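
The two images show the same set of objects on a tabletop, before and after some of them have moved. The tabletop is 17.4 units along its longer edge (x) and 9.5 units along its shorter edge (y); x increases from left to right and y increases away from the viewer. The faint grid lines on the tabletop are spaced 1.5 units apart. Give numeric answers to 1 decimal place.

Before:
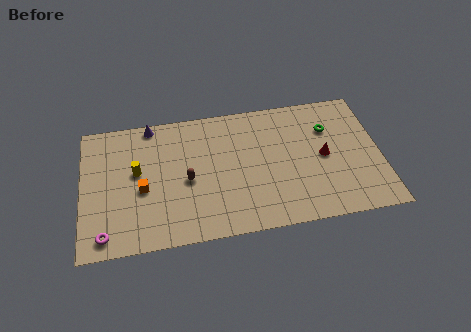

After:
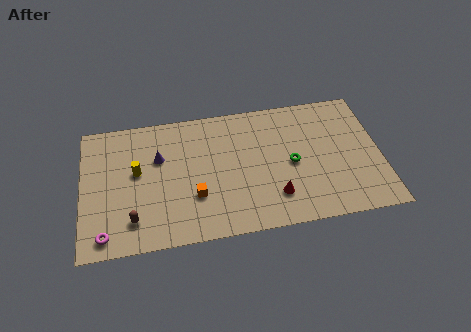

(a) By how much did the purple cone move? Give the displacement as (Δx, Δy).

(0.4, -2.5)

The purple cone was at about (4.1, 8.7) and moved to about (4.5, 6.2).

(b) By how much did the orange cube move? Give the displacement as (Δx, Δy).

(3.0, -1.0)

The orange cube was at about (3.5, 4.1) and moved to about (6.5, 3.1).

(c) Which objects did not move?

the magenta torus and the yellow cylinder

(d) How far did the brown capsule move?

3.9

From (6.1, 4.3) to (2.9, 2.0), the brown capsule covered √(3.2² + 2.3²) ≈ 3.9 units.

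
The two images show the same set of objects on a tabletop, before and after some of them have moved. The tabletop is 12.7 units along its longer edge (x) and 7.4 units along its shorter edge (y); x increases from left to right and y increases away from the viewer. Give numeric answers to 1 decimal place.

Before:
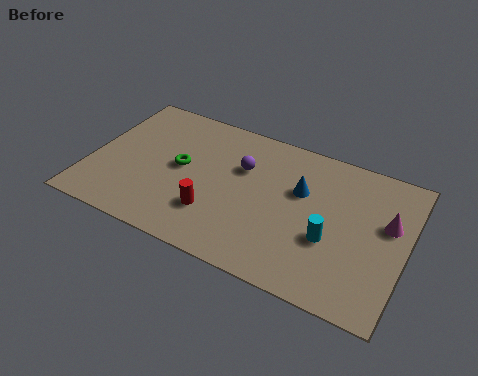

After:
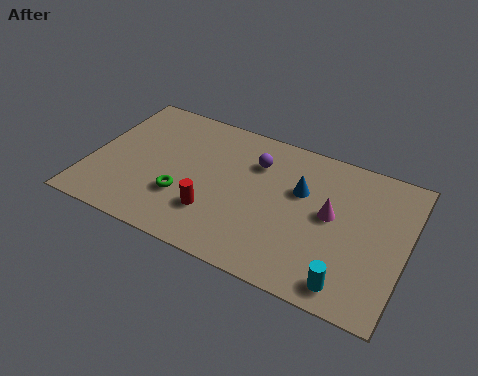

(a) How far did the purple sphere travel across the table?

0.7

The purple sphere was near (6.0, 4.9) before and (6.5, 5.4) after, so it travelled √(0.5² + 0.5²) ≈ 0.7 units.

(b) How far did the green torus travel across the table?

1.5

The green torus moved from about (3.6, 3.9) to (3.9, 2.4), a distance of √(0.3² + 1.5²) ≈ 1.5.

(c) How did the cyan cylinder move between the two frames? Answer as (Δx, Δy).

(0.9, -1.8)

The cyan cylinder started near (9.8, 2.8) and ended near (10.7, 1.0).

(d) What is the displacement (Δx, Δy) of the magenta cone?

(-2.2, -0.5)

The magenta cone was at about (11.9, 4.5) and moved to about (9.7, 4.0).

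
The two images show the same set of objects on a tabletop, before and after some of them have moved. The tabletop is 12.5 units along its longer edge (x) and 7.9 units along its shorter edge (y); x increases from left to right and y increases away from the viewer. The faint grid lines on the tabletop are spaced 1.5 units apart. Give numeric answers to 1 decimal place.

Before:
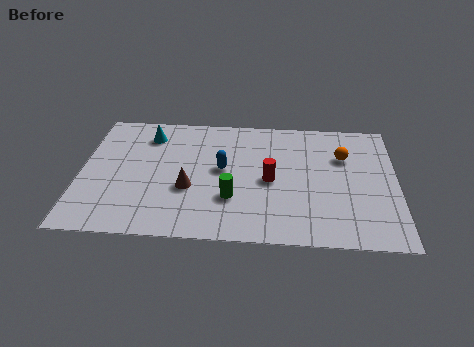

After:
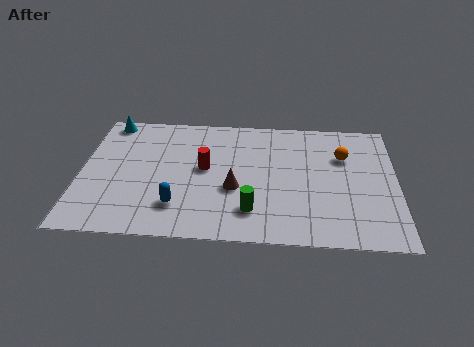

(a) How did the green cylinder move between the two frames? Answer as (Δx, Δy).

(0.8, -0.7)

From the two frames, the green cylinder sits at roughly (6.0, 2.5) before and (6.8, 1.8) after.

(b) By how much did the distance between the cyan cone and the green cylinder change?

+2.8

Before: roughly 5.1 units apart; after: 7.9. That's 2.8 units further apart.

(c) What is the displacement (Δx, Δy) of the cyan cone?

(-1.6, 0.8)

The cyan cone started near (2.6, 6.3) and ended near (1.0, 7.1).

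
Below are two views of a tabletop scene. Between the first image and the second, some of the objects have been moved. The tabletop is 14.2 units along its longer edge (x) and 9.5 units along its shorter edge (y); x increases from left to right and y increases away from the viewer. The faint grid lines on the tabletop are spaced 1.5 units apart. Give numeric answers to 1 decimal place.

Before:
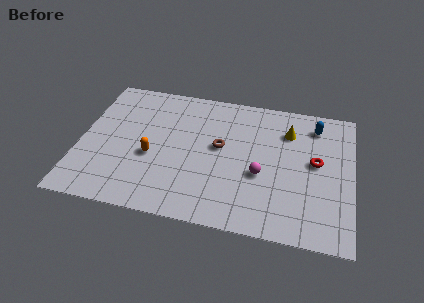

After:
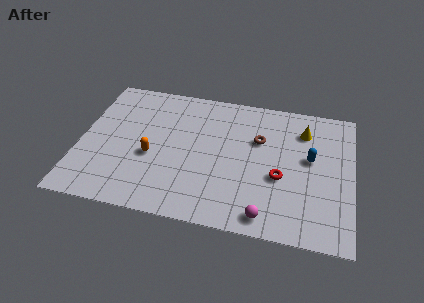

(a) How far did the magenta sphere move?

2.7

The magenta sphere was near (9.5, 3.8) before and (9.9, 1.1) after, so it travelled √(0.4² + 2.7²) ≈ 2.7 units.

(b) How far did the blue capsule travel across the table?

2.4

From (12.2, 7.8) to (12.0, 5.4), the blue capsule covered √(0.2² + 2.4²) ≈ 2.4 units.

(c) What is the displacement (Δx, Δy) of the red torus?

(-1.8, -1.4)

From the two frames, the red torus sits at roughly (12.3, 5.2) before and (10.5, 3.8) after.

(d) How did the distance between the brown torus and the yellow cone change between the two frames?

-1.4

Before: roughly 3.9 units apart; after: 2.5. That's 1.4 units closer together.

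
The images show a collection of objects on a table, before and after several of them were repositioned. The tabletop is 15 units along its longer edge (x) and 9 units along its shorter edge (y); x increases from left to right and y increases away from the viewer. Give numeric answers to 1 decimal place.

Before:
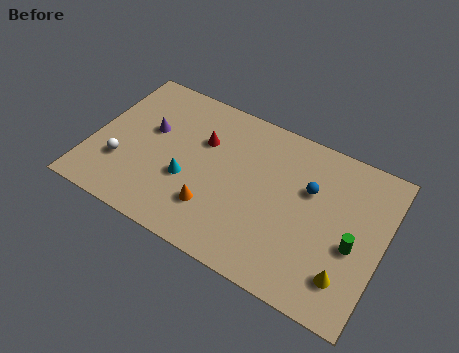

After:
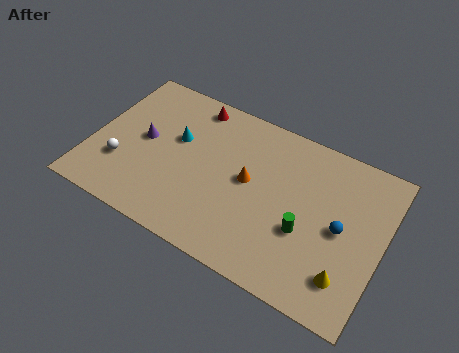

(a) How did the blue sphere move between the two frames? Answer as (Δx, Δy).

(1.8, -1.4)

The blue sphere was at about (11.1, 5.8) and moved to about (12.9, 4.4).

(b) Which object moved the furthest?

the orange cone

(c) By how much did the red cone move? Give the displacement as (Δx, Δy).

(-0.8, 1.9)

From the two frames, the red cone sits at roughly (5.5, 6.0) before and (4.7, 7.9) after.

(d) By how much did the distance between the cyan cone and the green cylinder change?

-1.2

The distance was about 8.5 in the first image and 7.3 in the second, so they moved 1.2 units closer together.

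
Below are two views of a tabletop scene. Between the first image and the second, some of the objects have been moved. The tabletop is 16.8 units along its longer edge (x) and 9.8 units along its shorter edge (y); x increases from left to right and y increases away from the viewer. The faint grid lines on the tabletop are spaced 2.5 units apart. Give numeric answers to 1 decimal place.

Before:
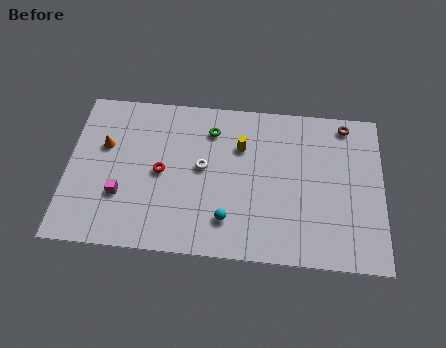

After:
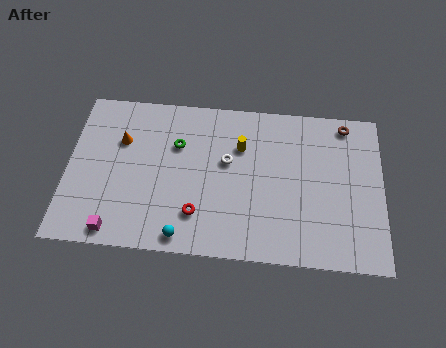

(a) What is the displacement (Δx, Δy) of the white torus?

(1.3, 0.5)

The white torus was at about (7.2, 5.3) and moved to about (8.5, 5.8).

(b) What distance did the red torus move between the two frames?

3.1

The red torus was near (5.0, 4.8) before and (7.0, 2.4) after, so it travelled √(2.0² + 2.4²) ≈ 3.1 units.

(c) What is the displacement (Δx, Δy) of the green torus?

(-1.8, -1.1)

The green torus started near (7.6, 7.7) and ended near (5.8, 6.6).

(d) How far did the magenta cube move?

2.2

From (2.9, 3.2) to (2.7, 1.0), the magenta cube covered √(0.2² + 2.2²) ≈ 2.2 units.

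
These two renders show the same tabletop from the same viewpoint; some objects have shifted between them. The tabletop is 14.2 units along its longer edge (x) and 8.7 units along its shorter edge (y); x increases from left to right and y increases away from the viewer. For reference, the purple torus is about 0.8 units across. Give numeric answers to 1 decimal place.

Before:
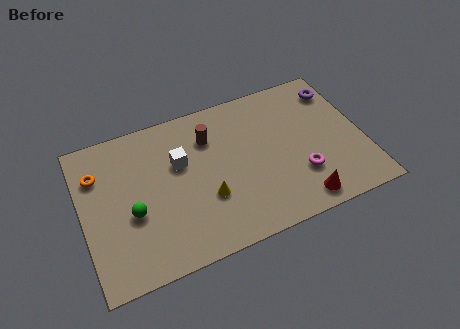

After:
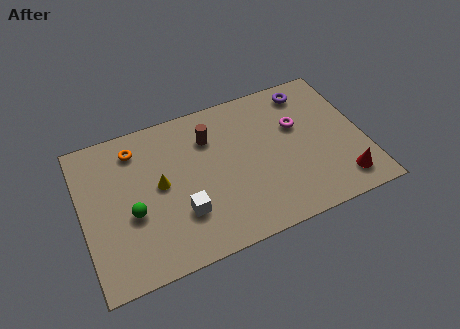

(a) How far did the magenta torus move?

2.9

The magenta torus moved from about (10.8, 2.6) to (11.0, 5.5), a distance of √(0.2² + 2.9²) ≈ 2.9.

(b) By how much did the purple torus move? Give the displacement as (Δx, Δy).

(-1.5, 0.4)

The purple torus was at about (13.3, 7.0) and moved to about (11.8, 7.4).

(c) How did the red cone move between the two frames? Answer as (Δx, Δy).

(2.2, 0.4)

From the two frames, the red cone sits at roughly (10.6, 1.1) before and (12.8, 1.5) after.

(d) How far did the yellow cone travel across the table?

2.7

The yellow cone was near (6.1, 3.0) before and (3.9, 4.6) after, so it travelled √(2.2² + 1.6²) ≈ 2.7 units.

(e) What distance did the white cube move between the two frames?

2.9

From (5.0, 5.5) to (4.8, 2.6), the white cube covered √(0.2² + 2.9²) ≈ 2.9 units.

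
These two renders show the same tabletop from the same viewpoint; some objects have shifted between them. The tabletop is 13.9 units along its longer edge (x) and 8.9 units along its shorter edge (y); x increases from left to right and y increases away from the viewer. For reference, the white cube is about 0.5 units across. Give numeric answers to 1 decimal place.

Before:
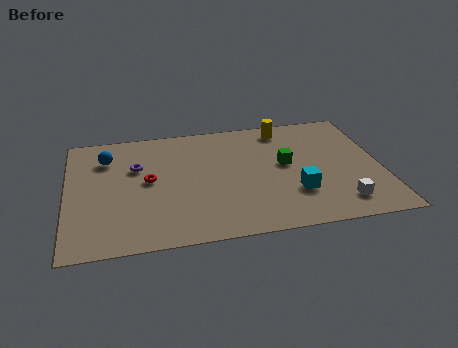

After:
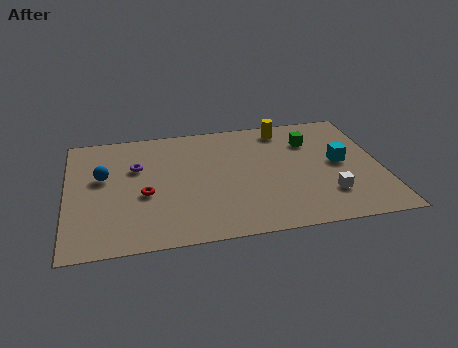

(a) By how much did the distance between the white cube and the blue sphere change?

-1.1

The distance was about 11.3 in the first image and 10.2 in the second, so they moved 1.1 units closer together.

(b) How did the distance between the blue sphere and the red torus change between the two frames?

-0.3

The distance was about 2.7 in the first image and 2.4 in the second, so they moved 0.3 units closer together.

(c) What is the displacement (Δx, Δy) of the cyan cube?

(2.1, 1.9)

The cyan cube started near (10.0, 2.7) and ended near (12.1, 4.6).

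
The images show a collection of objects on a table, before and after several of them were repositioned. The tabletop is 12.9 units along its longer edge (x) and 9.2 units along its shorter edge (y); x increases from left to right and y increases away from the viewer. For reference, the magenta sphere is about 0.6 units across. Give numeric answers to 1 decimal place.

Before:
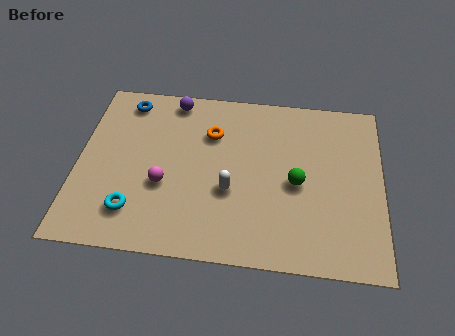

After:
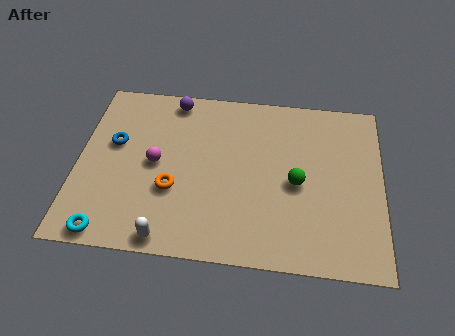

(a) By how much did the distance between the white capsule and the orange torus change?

-0.6

The distance was about 3.1 in the first image and 2.5 in the second, so they moved 0.6 units closer together.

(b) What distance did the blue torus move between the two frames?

2.4

The blue torus was near (1.9, 7.9) before and (1.5, 5.5) after, so it travelled √(0.4² + 2.4²) ≈ 2.4 units.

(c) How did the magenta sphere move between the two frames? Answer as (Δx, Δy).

(-0.4, 1.1)

From the two frames, the magenta sphere sits at roughly (3.7, 3.5) before and (3.3, 4.6) after.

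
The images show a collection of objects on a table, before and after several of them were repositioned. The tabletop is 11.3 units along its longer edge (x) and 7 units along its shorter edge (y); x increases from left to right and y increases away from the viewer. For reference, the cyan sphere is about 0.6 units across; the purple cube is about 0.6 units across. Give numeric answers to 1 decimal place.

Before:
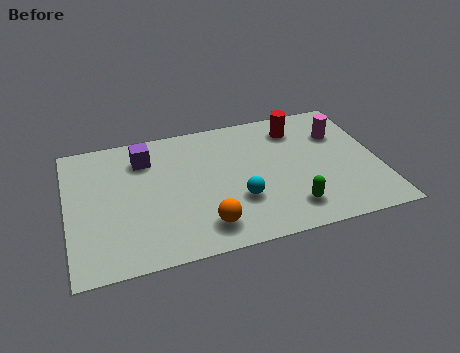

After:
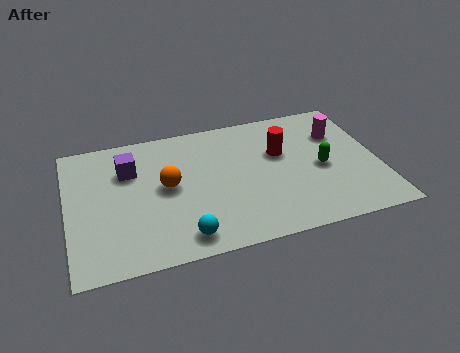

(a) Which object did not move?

the magenta cylinder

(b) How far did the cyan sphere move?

2.5

From (6.1, 2.3) to (4.0, 1.0), the cyan sphere covered √(2.1² + 1.3²) ≈ 2.5 units.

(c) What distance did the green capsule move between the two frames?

2.2

The green capsule was near (7.9, 1.4) before and (9.2, 3.2) after, so it travelled √(1.3² + 1.8²) ≈ 2.2 units.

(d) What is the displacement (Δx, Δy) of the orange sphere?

(-1.2, 2.4)

From the two frames, the orange sphere sits at roughly (4.8, 1.3) before and (3.6, 3.7) after.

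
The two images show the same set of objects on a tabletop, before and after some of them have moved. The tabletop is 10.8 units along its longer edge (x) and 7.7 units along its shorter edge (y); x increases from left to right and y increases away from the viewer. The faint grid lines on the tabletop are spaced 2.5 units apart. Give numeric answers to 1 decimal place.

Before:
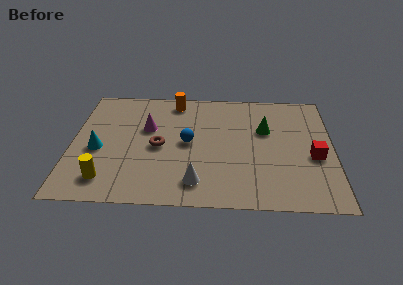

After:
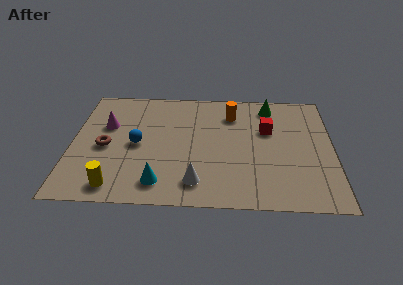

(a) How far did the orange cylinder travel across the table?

2.5

From (4.2, 6.7) to (6.6, 5.9), the orange cylinder covered √(2.4² + 0.8²) ≈ 2.5 units.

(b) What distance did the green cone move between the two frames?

1.6

The green cone moved from about (8.0, 4.9) to (8.2, 6.5), a distance of √(0.2² + 1.6²) ≈ 1.6.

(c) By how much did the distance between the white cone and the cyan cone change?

-3.0

They were about 4.5 units apart before and 1.5 after — 3.0 units closer together.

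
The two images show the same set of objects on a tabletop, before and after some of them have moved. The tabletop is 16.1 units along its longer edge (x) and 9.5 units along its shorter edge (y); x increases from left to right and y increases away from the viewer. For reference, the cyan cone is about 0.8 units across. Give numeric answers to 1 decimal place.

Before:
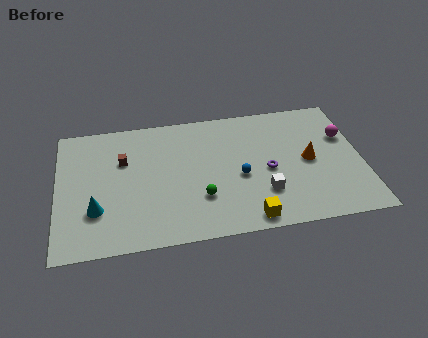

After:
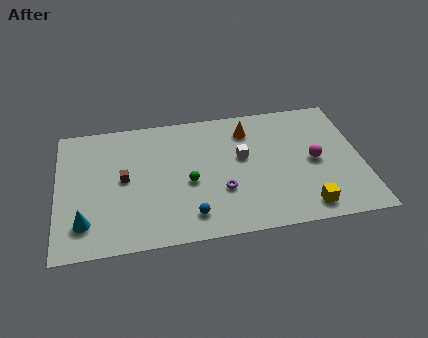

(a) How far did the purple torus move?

2.7

The purple torus was near (11.1, 4.3) before and (8.6, 3.2) after, so it travelled √(2.5² + 1.1²) ≈ 2.7 units.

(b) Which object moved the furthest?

the orange cone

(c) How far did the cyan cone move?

1.0

From (2.0, 2.9) to (1.4, 2.1), the cyan cone covered √(0.6² + 0.8²) ≈ 1.0 units.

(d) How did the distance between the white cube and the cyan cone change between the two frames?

+0.3

The distance was about 8.8 in the first image and 9.1 in the second, so they moved 0.3 units further apart.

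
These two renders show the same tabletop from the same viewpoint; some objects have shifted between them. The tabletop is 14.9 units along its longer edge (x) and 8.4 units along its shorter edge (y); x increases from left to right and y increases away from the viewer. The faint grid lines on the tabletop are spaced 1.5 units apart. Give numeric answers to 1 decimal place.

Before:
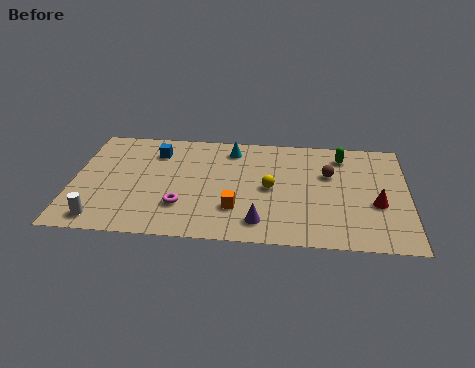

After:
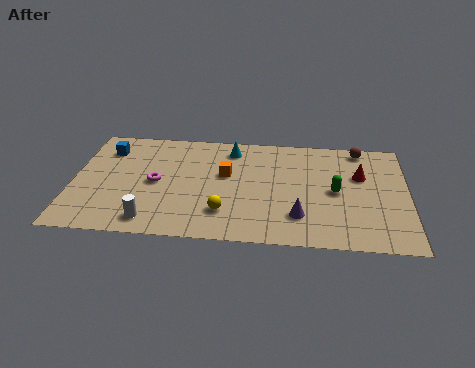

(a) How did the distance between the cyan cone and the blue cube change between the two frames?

+2.2

They were about 3.4 units apart before and 5.6 after — 2.2 units further apart.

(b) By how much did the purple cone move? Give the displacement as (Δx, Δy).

(1.7, 0.6)

The purple cone started near (8.4, 1.5) and ended near (10.1, 2.1).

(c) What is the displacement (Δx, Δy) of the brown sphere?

(1.4, 2.1)

From the two frames, the brown sphere sits at roughly (11.4, 5.4) before and (12.8, 7.5) after.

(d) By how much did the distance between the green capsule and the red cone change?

-2.2

The distance was about 3.9 in the first image and 1.7 in the second, so they moved 2.2 units closer together.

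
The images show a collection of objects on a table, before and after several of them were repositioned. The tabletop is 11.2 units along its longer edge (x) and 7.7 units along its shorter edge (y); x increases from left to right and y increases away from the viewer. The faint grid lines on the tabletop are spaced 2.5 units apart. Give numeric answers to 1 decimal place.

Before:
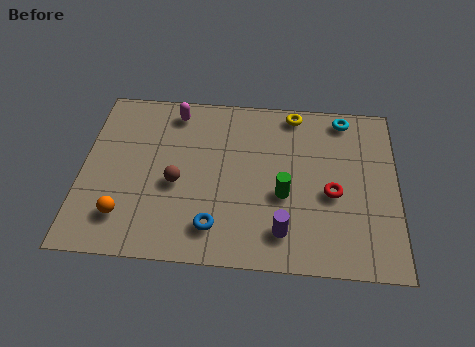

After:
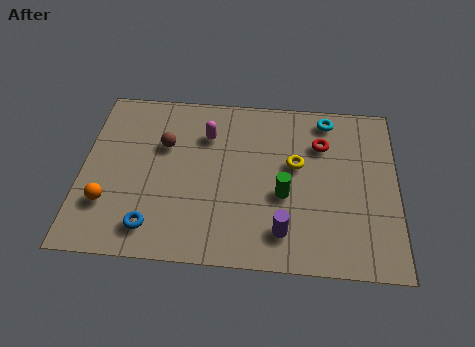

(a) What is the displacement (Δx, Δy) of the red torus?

(-0.4, 2.2)

The red torus started near (8.9, 3.3) and ended near (8.5, 5.5).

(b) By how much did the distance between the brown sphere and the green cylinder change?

+0.9

The distance was about 3.8 in the first image and 4.7 in the second, so they moved 0.9 units further apart.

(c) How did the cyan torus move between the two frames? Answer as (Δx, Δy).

(-0.6, -0.1)

The cyan torus started near (9.3, 6.8) and ended near (8.7, 6.7).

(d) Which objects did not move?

the purple cylinder and the green cylinder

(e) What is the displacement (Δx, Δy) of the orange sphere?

(-0.6, 0.5)

From the two frames, the orange sphere sits at roughly (1.6, 1.7) before and (1.0, 2.2) after.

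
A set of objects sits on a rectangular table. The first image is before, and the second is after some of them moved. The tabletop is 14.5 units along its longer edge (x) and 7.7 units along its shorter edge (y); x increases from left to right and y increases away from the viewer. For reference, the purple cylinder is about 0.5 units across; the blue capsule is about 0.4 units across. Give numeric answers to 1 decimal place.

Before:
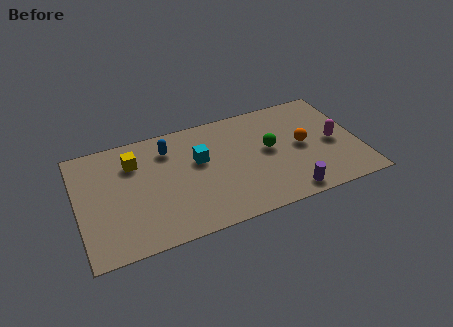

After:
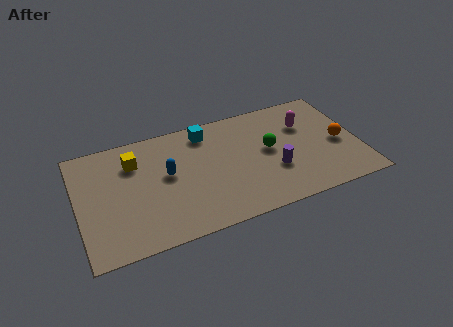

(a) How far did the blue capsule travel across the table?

1.7

From (4.8, 6.0) to (4.6, 4.3), the blue capsule covered √(0.2² + 1.7²) ≈ 1.7 units.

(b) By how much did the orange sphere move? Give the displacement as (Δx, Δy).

(1.9, -0.4)

The orange sphere was at about (11.6, 3.9) and moved to about (13.5, 3.5).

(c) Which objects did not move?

the green sphere and the yellow cube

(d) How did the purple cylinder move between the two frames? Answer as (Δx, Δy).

(-0.5, 1.8)

From the two frames, the purple cylinder sits at roughly (10.5, 0.9) before and (10.0, 2.7) after.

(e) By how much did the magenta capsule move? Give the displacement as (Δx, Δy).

(-1.3, 1.7)

From the two frames, the magenta capsule sits at roughly (13.2, 3.6) before and (11.9, 5.3) after.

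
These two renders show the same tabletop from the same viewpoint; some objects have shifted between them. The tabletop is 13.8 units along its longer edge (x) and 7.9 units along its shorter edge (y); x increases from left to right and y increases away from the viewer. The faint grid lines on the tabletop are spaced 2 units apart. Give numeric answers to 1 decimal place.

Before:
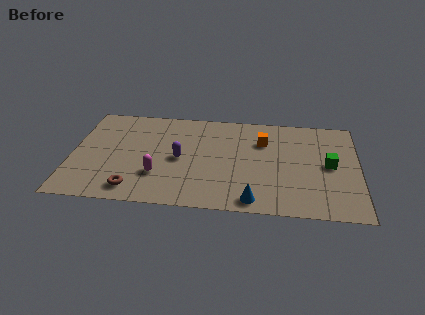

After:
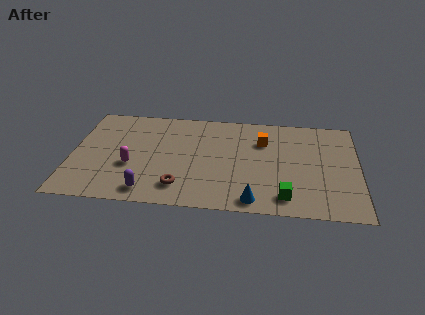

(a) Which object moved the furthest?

the green cube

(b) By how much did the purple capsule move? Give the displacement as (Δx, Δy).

(-1.4, -2.7)

From the two frames, the purple capsule sits at roughly (5.2, 3.8) before and (3.8, 1.1) after.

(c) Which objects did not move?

the orange cube and the blue cone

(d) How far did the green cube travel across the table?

3.4

The green cube moved from about (12.4, 4.0) to (10.3, 1.3), a distance of √(2.1² + 2.7²) ≈ 3.4.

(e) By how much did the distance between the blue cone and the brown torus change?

-2.1

The distance was about 5.7 in the first image and 3.6 in the second, so they moved 2.1 units closer together.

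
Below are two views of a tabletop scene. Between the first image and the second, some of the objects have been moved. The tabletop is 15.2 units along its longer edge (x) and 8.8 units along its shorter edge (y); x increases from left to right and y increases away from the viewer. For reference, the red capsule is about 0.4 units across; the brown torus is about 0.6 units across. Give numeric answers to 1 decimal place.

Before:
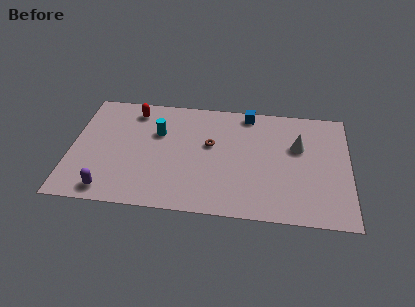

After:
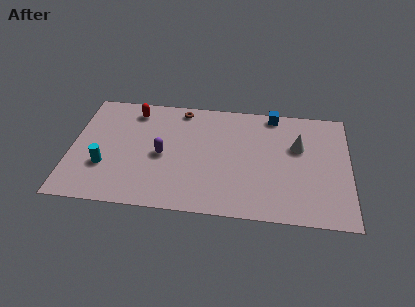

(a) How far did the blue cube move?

1.4

From (9.6, 7.9) to (11.0, 8.0), the blue cube covered √(1.4² + 0.1²) ≈ 1.4 units.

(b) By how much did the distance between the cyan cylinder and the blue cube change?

+5.1

The distance was about 5.3 in the first image and 10.4 in the second, so they moved 5.1 units further apart.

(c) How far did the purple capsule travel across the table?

4.1

The purple capsule was near (2.2, 1.1) before and (5.0, 4.1) after, so it travelled √(2.8² + 3.0²) ≈ 4.1 units.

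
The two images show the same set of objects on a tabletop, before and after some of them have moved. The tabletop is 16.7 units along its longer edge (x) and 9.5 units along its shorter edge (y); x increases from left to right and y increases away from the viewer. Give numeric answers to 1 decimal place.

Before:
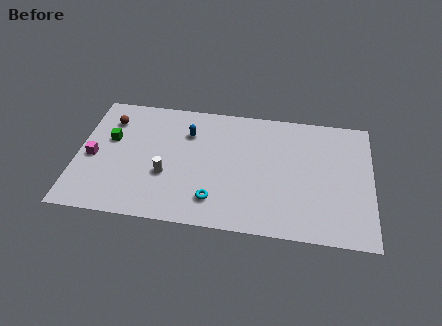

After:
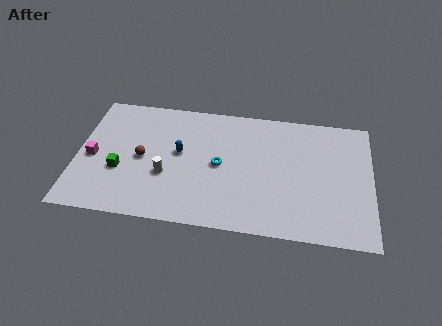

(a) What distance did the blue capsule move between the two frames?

1.6

From (6.2, 6.9) to (5.8, 5.3), the blue capsule covered √(0.4² + 1.6²) ≈ 1.6 units.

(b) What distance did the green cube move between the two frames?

2.4

From (1.8, 5.8) to (2.5, 3.5), the green cube covered √(0.7² + 2.3²) ≈ 2.4 units.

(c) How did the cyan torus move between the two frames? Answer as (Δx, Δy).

(0.2, 2.7)

The cyan torus was at about (7.9, 2.0) and moved to about (8.1, 4.7).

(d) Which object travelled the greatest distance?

the brown sphere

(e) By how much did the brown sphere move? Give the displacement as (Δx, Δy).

(2.0, -2.7)

From the two frames, the brown sphere sits at roughly (1.7, 7.3) before and (3.7, 4.6) after.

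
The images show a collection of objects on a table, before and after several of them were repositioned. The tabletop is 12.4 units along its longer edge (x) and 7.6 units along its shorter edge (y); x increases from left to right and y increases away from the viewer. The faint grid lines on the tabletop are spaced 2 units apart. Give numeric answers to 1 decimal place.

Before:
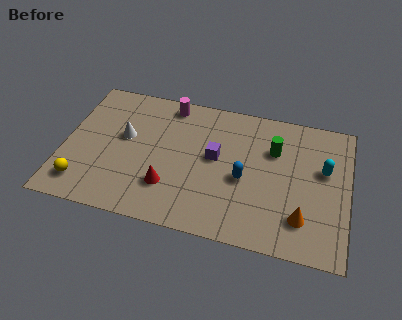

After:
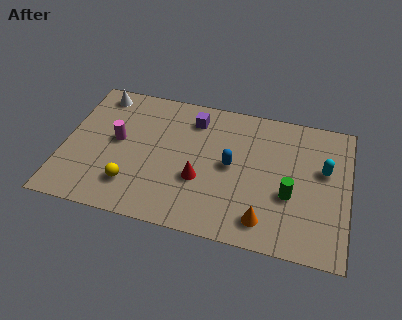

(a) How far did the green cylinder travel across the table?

2.4

The green cylinder was near (9.1, 5.2) before and (9.9, 2.9) after, so it travelled √(0.8² + 2.3²) ≈ 2.4 units.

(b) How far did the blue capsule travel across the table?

0.8

The blue capsule moved from about (7.9, 3.3) to (7.3, 3.9), a distance of √(0.6² + 0.6²) ≈ 0.8.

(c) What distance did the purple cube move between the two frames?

2.2

The purple cube moved from about (6.6, 4.2) to (5.5, 6.1), a distance of √(1.1² + 1.9²) ≈ 2.2.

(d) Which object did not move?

the cyan capsule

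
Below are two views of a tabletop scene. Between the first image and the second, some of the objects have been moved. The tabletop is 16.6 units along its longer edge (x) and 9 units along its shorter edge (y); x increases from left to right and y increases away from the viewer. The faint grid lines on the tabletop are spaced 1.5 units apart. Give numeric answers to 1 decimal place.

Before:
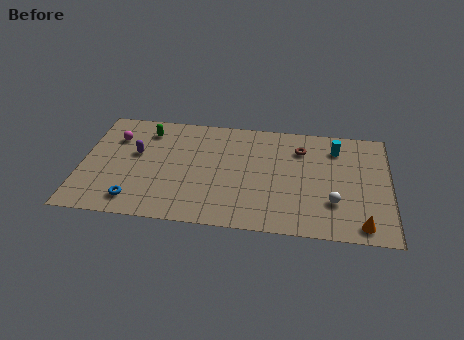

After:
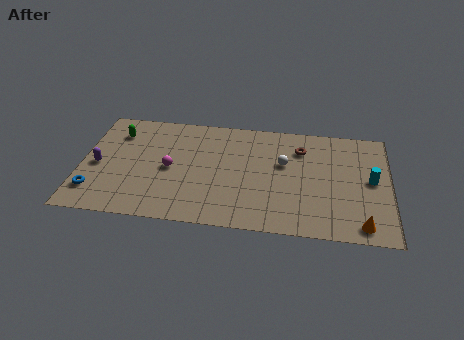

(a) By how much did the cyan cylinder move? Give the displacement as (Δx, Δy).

(1.9, -2.4)

The cyan cylinder was at about (13.7, 7.1) and moved to about (15.6, 4.7).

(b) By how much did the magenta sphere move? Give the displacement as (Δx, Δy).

(3.1, -2.2)

The magenta sphere started near (1.7, 6.5) and ended near (4.8, 4.3).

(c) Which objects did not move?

the brown torus and the orange cone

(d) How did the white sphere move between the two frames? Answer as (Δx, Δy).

(-2.7, 2.8)

The white sphere started near (13.6, 2.7) and ended near (10.9, 5.5).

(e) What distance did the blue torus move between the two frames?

2.3

From (3.0, 1.5) to (0.8, 2.0), the blue torus covered √(2.2² + 0.5²) ≈ 2.3 units.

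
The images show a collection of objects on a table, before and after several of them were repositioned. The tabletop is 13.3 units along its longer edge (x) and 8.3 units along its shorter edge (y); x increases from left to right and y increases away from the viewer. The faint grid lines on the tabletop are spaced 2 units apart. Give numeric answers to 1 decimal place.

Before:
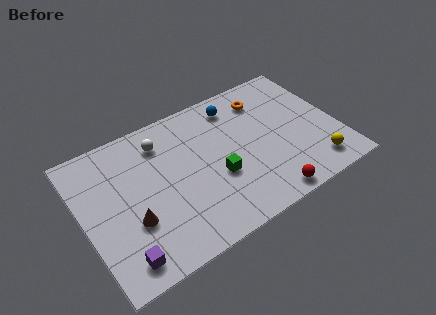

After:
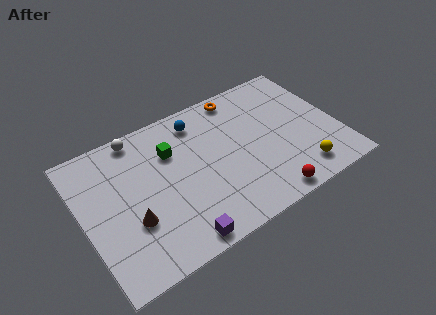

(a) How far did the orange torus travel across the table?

1.4

From (9.9, 6.6) to (8.7, 7.4), the orange torus covered √(1.2² + 0.8²) ≈ 1.4 units.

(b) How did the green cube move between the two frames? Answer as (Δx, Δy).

(-2.0, 2.6)

The green cube started near (6.8, 3.2) and ended near (4.8, 5.8).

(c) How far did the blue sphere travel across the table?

2.0

The blue sphere was near (8.4, 6.9) before and (6.4, 6.9) after, so it travelled √(2.0² + 0.0²) ≈ 2.0 units.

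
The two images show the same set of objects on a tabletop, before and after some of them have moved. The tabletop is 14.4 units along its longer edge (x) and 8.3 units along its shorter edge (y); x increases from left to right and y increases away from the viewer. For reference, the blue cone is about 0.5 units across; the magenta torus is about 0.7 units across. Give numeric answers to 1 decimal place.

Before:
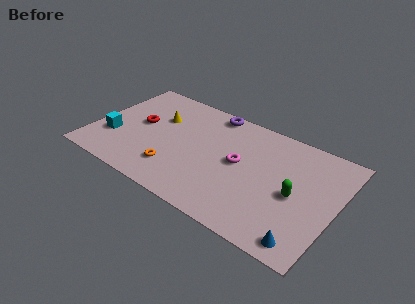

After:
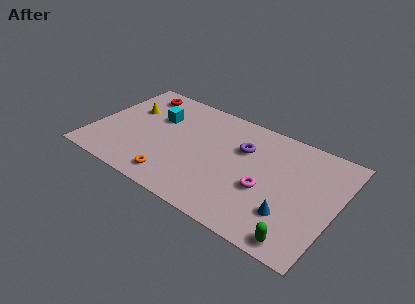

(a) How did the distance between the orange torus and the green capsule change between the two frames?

+0.4

The distance was about 7.1 in the first image and 7.5 in the second, so they moved 0.4 units further apart.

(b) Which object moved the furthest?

the cyan cube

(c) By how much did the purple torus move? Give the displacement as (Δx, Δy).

(2.2, -1.9)

The purple torus was at about (6.5, 7.5) and moved to about (8.7, 5.6).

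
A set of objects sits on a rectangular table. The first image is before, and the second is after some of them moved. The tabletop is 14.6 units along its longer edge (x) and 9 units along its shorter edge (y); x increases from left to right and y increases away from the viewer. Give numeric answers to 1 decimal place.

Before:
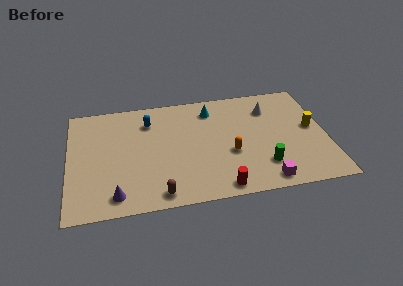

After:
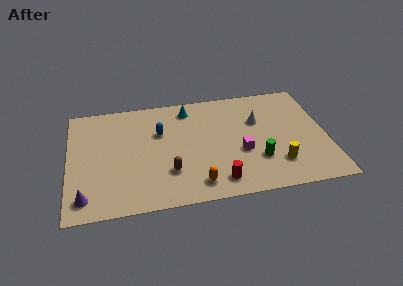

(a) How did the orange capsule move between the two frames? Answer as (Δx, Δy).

(-2.0, -2.1)

From the two frames, the orange capsule sits at roughly (9.1, 3.5) before and (7.1, 1.4) after.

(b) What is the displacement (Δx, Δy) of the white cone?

(-0.7, -0.9)

The white cone started near (11.5, 6.8) and ended near (10.8, 5.9).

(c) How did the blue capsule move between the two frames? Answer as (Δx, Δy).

(0.6, -1.0)

From the two frames, the blue capsule sits at roughly (4.6, 6.9) before and (5.2, 5.9) after.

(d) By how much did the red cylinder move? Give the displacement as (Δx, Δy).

(-0.1, 0.5)

From the two frames, the red cylinder sits at roughly (8.4, 0.9) before and (8.3, 1.4) after.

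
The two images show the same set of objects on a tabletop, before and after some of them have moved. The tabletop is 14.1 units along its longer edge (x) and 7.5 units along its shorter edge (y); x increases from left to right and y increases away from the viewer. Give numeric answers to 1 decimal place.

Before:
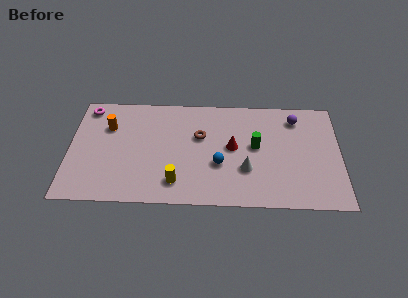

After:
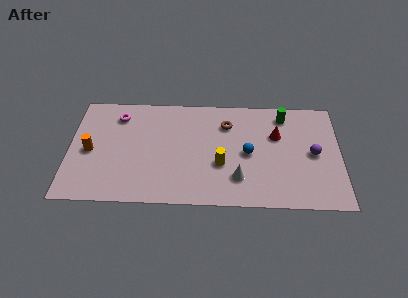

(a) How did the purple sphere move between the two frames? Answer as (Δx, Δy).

(0.9, -2.4)

The purple sphere was at about (11.8, 6.1) and moved to about (12.7, 3.7).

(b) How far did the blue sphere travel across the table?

1.7

From (7.8, 2.8) to (9.3, 3.6), the blue sphere covered √(1.5² + 0.8²) ≈ 1.7 units.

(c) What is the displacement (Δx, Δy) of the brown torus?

(1.4, 0.9)

The brown torus started near (6.8, 4.7) and ended near (8.2, 5.6).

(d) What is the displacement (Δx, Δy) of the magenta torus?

(1.6, -0.5)

The magenta torus was at about (0.9, 6.5) and moved to about (2.5, 6.0).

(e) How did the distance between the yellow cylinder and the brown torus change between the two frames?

-0.6

The distance was about 3.4 in the first image and 2.8 in the second, so they moved 0.6 units closer together.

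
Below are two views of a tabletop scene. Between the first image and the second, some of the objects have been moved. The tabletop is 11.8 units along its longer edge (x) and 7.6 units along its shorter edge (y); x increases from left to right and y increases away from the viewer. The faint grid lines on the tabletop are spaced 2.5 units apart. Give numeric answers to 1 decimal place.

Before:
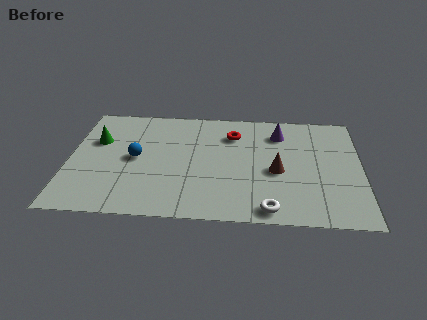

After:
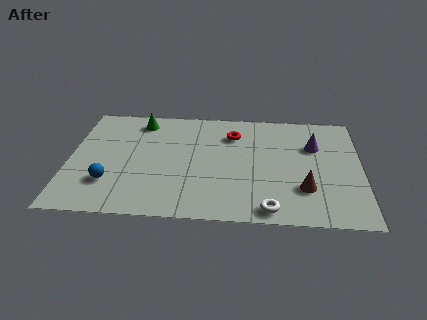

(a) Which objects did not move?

the white torus and the red torus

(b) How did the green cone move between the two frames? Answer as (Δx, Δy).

(1.7, 1.5)

The green cone started near (1.1, 4.9) and ended near (2.8, 6.4).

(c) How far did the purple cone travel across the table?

1.6

From (8.5, 5.9) to (9.9, 5.1), the purple cone covered √(1.4² + 0.8²) ≈ 1.6 units.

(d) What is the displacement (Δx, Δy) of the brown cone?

(1.1, -1.1)

The brown cone was at about (8.4, 3.3) and moved to about (9.5, 2.2).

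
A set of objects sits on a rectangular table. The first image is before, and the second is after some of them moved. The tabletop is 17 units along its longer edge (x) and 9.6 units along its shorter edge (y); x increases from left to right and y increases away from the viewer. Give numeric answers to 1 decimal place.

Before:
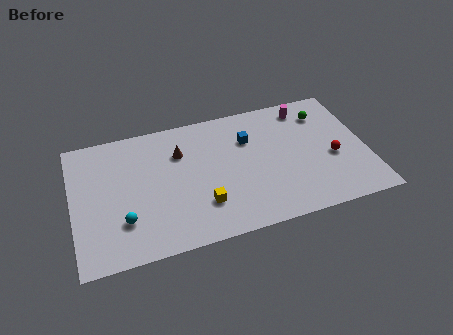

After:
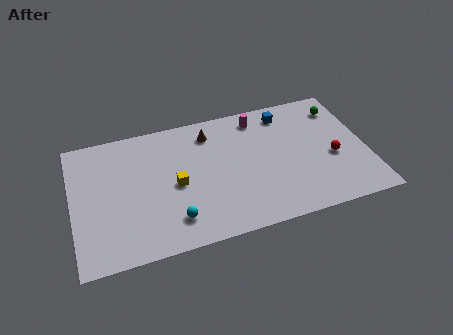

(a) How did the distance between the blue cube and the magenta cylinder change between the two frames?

-2.2

Before: roughly 3.8 units apart; after: 1.6. That's 2.2 units closer together.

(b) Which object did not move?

the red sphere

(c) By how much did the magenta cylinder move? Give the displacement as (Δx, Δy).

(-2.8, 0.0)

The magenta cylinder was at about (13.8, 8.2) and moved to about (11.0, 8.2).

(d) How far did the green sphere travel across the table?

1.0

The green sphere moved from about (14.8, 7.5) to (15.8, 7.7), a distance of √(1.0² + 0.2²) ≈ 1.0.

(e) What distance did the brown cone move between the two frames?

2.1

From (6.3, 6.8) to (8.1, 7.8), the brown cone covered √(1.8² + 1.0²) ≈ 2.1 units.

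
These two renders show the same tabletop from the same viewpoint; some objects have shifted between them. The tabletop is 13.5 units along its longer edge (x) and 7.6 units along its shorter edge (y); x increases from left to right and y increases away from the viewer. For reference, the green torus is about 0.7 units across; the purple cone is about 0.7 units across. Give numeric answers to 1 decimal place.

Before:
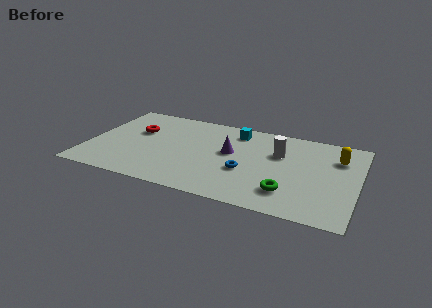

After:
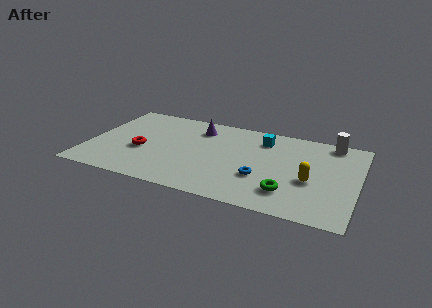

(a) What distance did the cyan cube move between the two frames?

1.4

From (7.2, 6.3) to (8.6, 6.0), the cyan cube covered √(1.4² + 0.3²) ≈ 1.4 units.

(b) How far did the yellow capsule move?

2.7

From (12.4, 5.5) to (11.2, 3.1), the yellow capsule covered √(1.2² + 2.4²) ≈ 2.7 units.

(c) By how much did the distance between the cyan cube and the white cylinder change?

+0.9

The distance was about 2.6 in the first image and 3.5 in the second, so they moved 0.9 units further apart.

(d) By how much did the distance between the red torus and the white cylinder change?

+2.8

Before: roughly 7.2 units apart; after: 10.0. That's 2.8 units further apart.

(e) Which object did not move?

the green torus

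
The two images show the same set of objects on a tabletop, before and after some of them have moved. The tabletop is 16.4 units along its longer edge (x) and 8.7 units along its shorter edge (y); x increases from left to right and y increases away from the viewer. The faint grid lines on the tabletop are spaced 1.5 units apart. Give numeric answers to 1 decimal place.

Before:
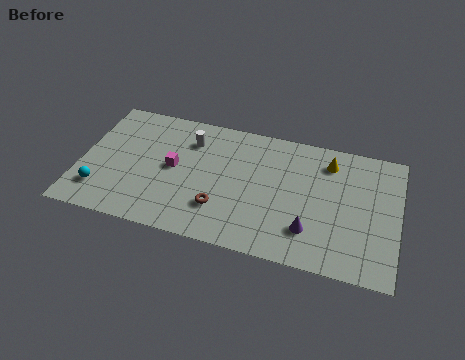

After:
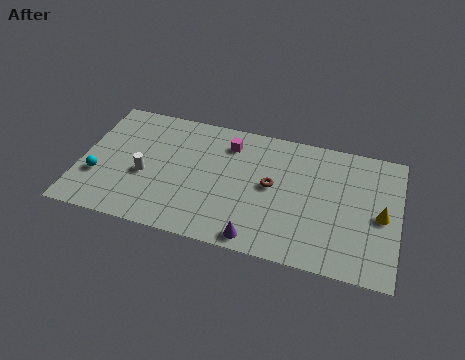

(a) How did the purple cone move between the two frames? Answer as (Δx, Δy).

(-2.6, -1.3)

The purple cone was at about (12.0, 2.2) and moved to about (9.4, 0.9).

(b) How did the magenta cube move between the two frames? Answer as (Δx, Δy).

(2.7, 2.4)

The magenta cube was at about (4.8, 4.5) and moved to about (7.5, 6.9).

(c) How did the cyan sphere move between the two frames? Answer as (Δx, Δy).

(-0.2, 0.9)

The cyan sphere was at about (1.2, 2.0) and moved to about (1.0, 2.9).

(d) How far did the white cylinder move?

3.7

The white cylinder moved from about (5.5, 6.6) to (3.4, 3.6), a distance of √(2.1² + 3.0²) ≈ 3.7.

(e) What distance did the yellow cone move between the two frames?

4.0

From (12.7, 7.0) to (15.5, 4.1), the yellow cone covered √(2.8² + 2.9²) ≈ 4.0 units.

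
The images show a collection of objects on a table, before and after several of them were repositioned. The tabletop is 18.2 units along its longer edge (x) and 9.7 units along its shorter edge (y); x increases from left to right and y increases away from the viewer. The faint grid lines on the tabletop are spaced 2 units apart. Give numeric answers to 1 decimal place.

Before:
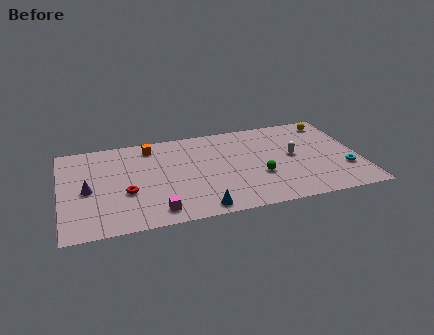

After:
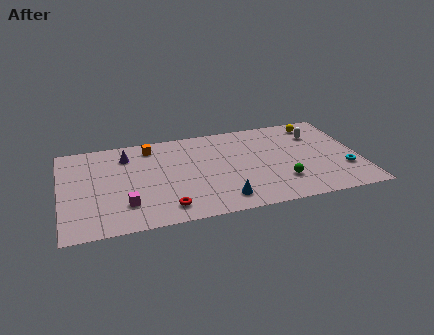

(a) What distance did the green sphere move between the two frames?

1.6

The green sphere moved from about (12.0, 3.5) to (13.3, 2.6), a distance of √(1.3² + 0.9²) ≈ 1.6.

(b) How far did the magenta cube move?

2.1

From (5.6, 1.4) to (3.8, 2.5), the magenta cube covered √(1.8² + 1.1²) ≈ 2.1 units.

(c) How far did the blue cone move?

1.5

The blue cone was near (8.2, 1.0) before and (9.6, 1.6) after, so it travelled √(1.4² + 0.6²) ≈ 1.5 units.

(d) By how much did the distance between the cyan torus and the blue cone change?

-1.5

They were about 9.2 units apart before and 7.7 after — 1.5 units closer together.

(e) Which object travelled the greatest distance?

the purple cone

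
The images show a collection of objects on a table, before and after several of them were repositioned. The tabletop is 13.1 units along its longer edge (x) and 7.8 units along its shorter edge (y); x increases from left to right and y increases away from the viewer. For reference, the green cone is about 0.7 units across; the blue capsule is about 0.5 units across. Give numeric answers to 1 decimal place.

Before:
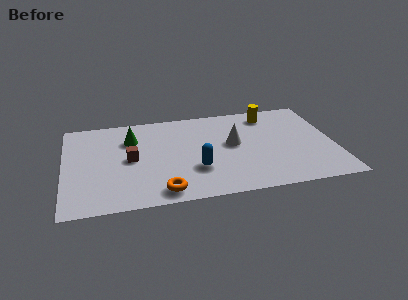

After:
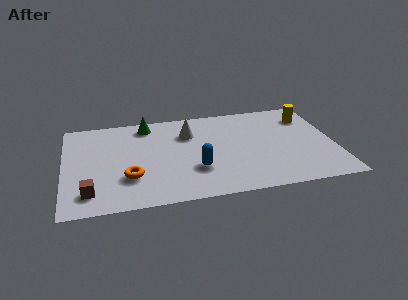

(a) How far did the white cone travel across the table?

2.5

The white cone moved from about (8.2, 4.3) to (6.1, 5.6), a distance of √(2.1² + 1.3²) ≈ 2.5.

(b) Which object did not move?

the blue capsule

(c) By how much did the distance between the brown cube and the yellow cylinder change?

+4.3

Before: roughly 7.4 units apart; after: 11.7. That's 4.3 units further apart.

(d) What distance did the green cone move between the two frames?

1.4

The green cone was near (3.3, 5.6) before and (4.1, 6.7) after, so it travelled √(0.8² + 1.1²) ≈ 1.4 units.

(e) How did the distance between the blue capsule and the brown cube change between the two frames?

+1.8

They were about 3.4 units apart before and 5.2 after — 1.8 units further apart.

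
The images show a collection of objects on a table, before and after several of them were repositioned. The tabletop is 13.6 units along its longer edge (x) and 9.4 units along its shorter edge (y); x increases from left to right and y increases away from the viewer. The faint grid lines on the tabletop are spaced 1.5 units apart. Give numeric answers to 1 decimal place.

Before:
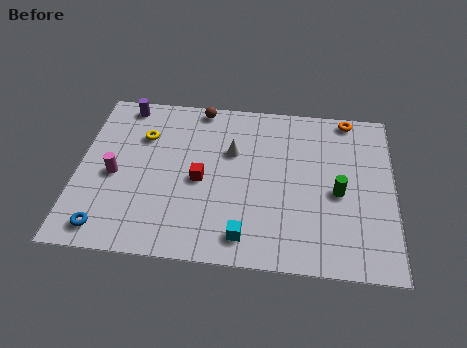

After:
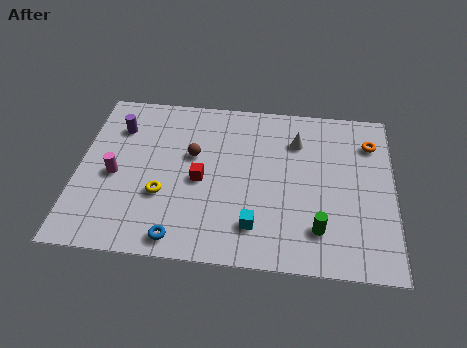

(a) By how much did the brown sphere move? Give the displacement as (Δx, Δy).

(-0.2, -2.9)

From the two frames, the brown sphere sits at roughly (5.1, 8.6) before and (4.9, 5.7) after.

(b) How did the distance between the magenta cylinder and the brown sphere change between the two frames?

-2.0

The distance was about 5.6 in the first image and 3.6 in the second, so they moved 2.0 units closer together.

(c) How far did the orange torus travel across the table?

1.7

From (11.6, 8.6) to (12.6, 7.2), the orange torus covered √(1.0² + 1.4²) ≈ 1.7 units.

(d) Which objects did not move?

the red cube and the magenta cylinder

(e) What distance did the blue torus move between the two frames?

3.1

The blue torus moved from about (1.4, 1.2) to (4.5, 1.0), a distance of √(3.1² + 0.2²) ≈ 3.1.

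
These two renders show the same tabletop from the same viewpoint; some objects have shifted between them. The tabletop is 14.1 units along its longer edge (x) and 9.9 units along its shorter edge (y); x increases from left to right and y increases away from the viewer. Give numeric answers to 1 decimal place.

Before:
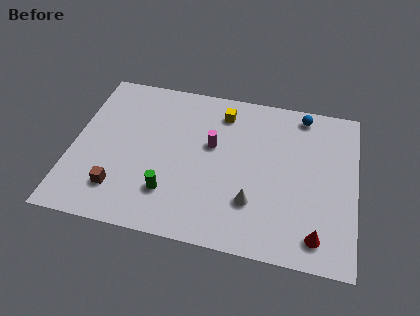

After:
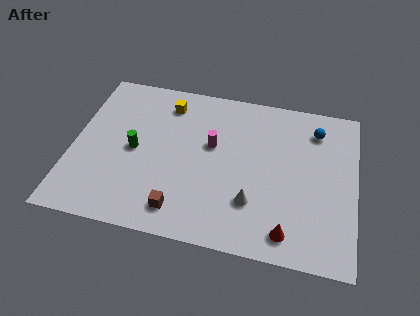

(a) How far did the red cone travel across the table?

1.4

From (12.3, 1.5) to (10.9, 1.4), the red cone covered √(1.4² + 0.1²) ≈ 1.4 units.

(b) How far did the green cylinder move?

3.0

From (5.0, 2.5) to (3.1, 4.8), the green cylinder covered √(1.9² + 2.3²) ≈ 3.0 units.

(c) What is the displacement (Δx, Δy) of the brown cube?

(3.1, -0.6)

From the two frames, the brown cube sits at roughly (2.5, 2.2) before and (5.6, 1.6) after.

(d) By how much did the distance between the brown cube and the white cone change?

-2.9

They were about 6.6 units apart before and 3.7 after — 2.9 units closer together.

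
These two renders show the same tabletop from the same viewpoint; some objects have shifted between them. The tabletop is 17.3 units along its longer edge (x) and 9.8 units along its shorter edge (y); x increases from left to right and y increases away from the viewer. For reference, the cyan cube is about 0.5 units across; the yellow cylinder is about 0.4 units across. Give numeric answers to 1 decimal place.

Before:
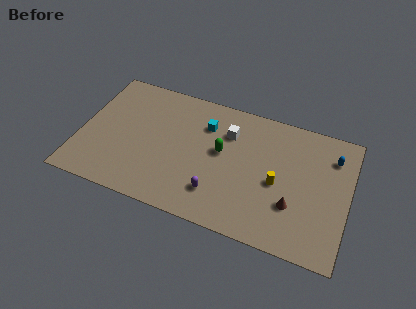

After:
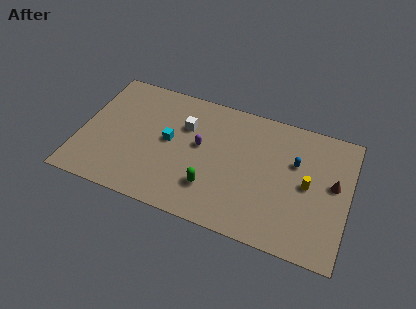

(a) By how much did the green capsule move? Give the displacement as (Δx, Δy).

(-0.4, -2.9)

From the two frames, the green capsule sits at roughly (9.1, 5.5) before and (8.7, 2.6) after.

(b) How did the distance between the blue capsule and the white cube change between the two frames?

+0.5

The distance was about 6.7 in the first image and 7.2 in the second, so they moved 0.5 units further apart.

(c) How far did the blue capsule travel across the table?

2.6

The blue capsule moved from about (16.1, 7.5) to (13.8, 6.3), a distance of √(2.3² + 1.2²) ≈ 2.6.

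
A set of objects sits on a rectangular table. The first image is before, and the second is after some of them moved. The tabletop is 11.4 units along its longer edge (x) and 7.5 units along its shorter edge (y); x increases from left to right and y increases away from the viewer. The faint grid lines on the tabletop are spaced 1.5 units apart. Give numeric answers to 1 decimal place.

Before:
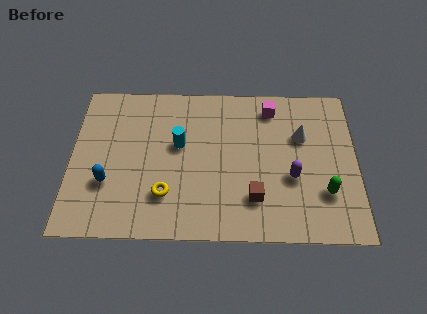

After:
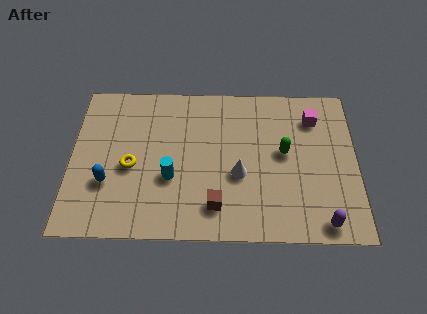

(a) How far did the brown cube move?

1.6

From (7.3, 1.9) to (5.8, 1.5), the brown cube covered √(1.5² + 0.4²) ≈ 1.6 units.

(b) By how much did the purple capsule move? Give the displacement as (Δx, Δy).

(1.2, -2.1)

From the two frames, the purple capsule sits at roughly (8.8, 2.9) before and (10.0, 0.8) after.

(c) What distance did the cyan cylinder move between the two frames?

1.6

The cyan cylinder moved from about (4.3, 4.4) to (4.0, 2.8), a distance of √(0.3² + 1.6²) ≈ 1.6.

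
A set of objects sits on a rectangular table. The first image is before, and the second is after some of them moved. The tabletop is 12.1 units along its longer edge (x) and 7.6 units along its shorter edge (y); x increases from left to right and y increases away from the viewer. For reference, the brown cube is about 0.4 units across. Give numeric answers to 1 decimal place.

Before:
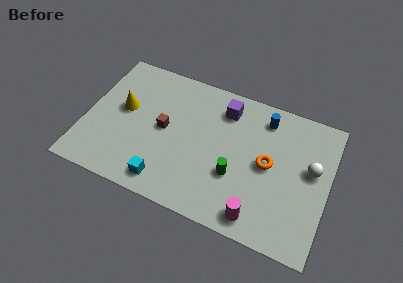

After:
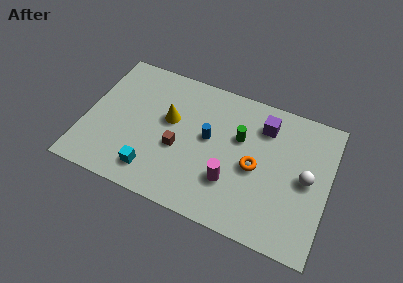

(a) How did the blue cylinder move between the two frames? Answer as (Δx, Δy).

(-2.6, -2.1)

The blue cylinder started near (8.7, 6.3) and ended near (6.1, 4.2).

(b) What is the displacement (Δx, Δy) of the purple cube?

(2.0, -0.2)

The purple cube started near (6.7, 6.1) and ended near (8.7, 5.9).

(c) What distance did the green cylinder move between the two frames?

2.1

The green cylinder moved from about (7.6, 2.7) to (7.6, 4.8), a distance of √(0.0² + 2.1²) ≈ 2.1.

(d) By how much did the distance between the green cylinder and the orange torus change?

-0.3

They were about 1.9 units apart before and 1.6 after — 0.3 units closer together.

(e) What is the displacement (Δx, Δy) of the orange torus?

(-0.6, -0.4)

The orange torus was at about (9.1, 3.9) and moved to about (8.5, 3.5).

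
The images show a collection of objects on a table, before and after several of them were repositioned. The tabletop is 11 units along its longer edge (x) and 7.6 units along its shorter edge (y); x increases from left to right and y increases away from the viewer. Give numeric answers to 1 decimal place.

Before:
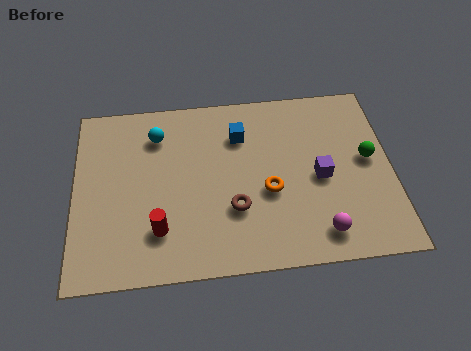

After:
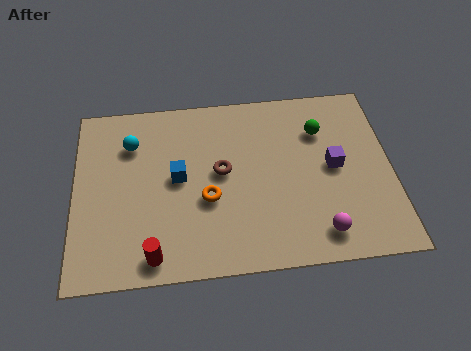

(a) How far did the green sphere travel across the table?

2.1

From (10.2, 4.1) to (8.6, 5.5), the green sphere covered √(1.6² + 1.4²) ≈ 2.1 units.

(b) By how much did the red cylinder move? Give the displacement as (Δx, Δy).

(-0.2, -1.0)

The red cylinder was at about (2.9, 1.9) and moved to about (2.7, 0.9).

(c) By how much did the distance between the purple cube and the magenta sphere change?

+0.5

Before: roughly 2.3 units apart; after: 2.8. That's 0.5 units further apart.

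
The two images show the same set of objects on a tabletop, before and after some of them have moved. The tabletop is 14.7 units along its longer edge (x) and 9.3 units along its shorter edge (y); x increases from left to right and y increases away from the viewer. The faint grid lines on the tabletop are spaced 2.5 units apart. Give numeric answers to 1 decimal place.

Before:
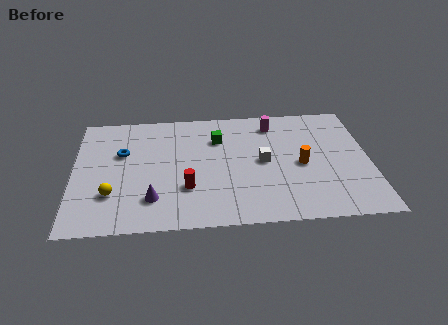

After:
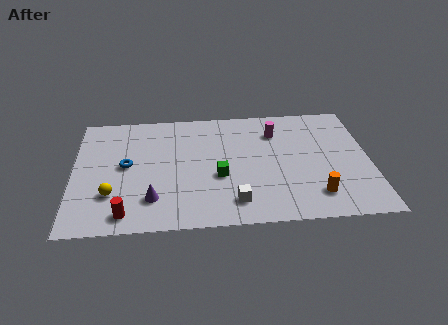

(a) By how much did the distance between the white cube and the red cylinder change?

+1.1

They were about 4.2 units apart before and 5.3 after — 1.1 units further apart.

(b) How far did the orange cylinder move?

2.5

From (11.3, 4.3) to (11.9, 1.9), the orange cylinder covered √(0.6² + 2.4²) ≈ 2.5 units.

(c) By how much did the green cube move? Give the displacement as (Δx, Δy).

(0.0, -3.0)

The green cube was at about (7.2, 6.7) and moved to about (7.2, 3.7).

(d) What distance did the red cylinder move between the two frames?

3.4

From (5.6, 2.9) to (2.6, 1.2), the red cylinder covered √(3.0² + 1.7²) ≈ 3.4 units.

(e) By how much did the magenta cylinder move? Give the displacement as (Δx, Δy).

(0.1, -0.7)

The magenta cylinder started near (10.0, 7.7) and ended near (10.1, 7.0).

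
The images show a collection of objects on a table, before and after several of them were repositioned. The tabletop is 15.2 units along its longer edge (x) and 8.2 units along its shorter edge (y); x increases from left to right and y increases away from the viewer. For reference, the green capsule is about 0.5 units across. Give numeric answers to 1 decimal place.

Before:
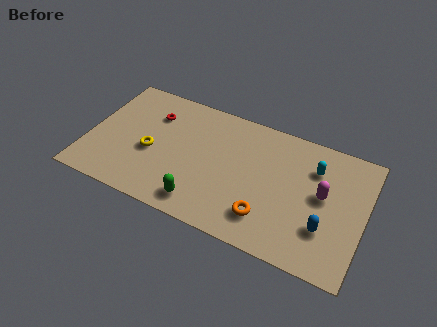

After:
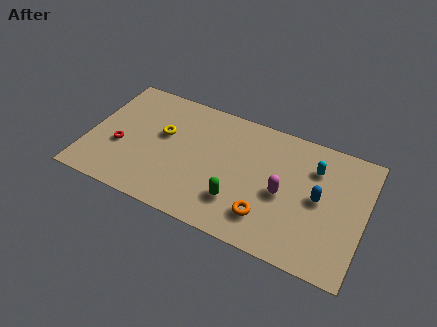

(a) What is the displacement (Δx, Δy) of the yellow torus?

(0.5, 1.4)

The yellow torus was at about (3.5, 3.5) and moved to about (4.0, 4.9).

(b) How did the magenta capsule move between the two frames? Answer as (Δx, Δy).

(-2.1, -0.8)

The magenta capsule started near (12.9, 4.5) and ended near (10.8, 3.7).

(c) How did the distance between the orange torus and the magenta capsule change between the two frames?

-1.9

Before: roughly 3.8 units apart; after: 1.9. That's 1.9 units closer together.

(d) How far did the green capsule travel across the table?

2.1

The green capsule moved from about (6.6, 1.3) to (8.5, 2.2), a distance of √(1.9² + 0.9²) ≈ 2.1.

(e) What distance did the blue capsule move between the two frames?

1.8

The blue capsule was near (13.2, 2.5) before and (12.7, 4.2) after, so it travelled √(0.5² + 1.7²) ≈ 1.8 units.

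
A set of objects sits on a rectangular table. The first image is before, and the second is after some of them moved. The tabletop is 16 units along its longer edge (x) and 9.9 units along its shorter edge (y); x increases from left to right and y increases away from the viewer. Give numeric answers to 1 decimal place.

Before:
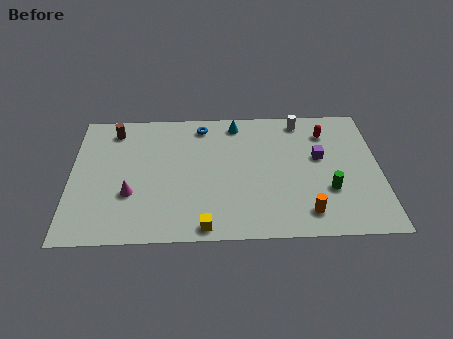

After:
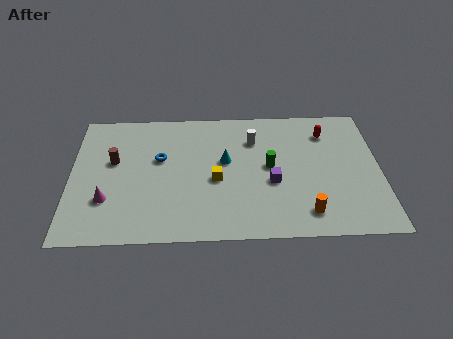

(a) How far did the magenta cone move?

1.3

The magenta cone moved from about (3.1, 3.4) to (1.9, 3.0), a distance of √(1.2² + 0.4²) ≈ 1.3.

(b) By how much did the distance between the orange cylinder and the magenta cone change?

+1.1

The distance was about 9.2 in the first image and 10.3 in the second, so they moved 1.1 units further apart.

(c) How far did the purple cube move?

3.1

From (12.9, 5.8) to (10.4, 4.0), the purple cube covered √(2.5² + 1.8²) ≈ 3.1 units.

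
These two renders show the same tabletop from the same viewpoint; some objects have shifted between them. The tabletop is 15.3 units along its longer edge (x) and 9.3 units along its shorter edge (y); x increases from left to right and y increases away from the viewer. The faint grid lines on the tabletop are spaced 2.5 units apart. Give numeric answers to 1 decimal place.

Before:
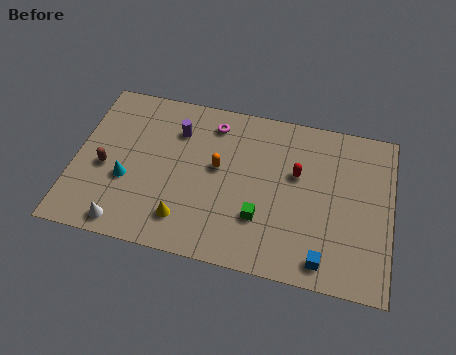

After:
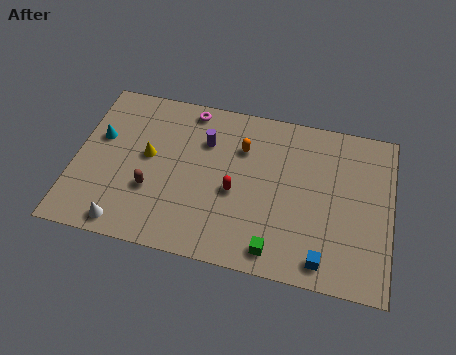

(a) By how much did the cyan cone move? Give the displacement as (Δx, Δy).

(-1.5, 2.2)

The cyan cone was at about (2.6, 3.5) and moved to about (1.1, 5.7).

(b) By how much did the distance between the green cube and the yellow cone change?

+3.8

They were about 3.7 units apart before and 7.5 after — 3.8 units further apart.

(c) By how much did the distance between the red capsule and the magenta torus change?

+0.3

Before: roughly 4.7 units apart; after: 5.0. That's 0.3 units further apart.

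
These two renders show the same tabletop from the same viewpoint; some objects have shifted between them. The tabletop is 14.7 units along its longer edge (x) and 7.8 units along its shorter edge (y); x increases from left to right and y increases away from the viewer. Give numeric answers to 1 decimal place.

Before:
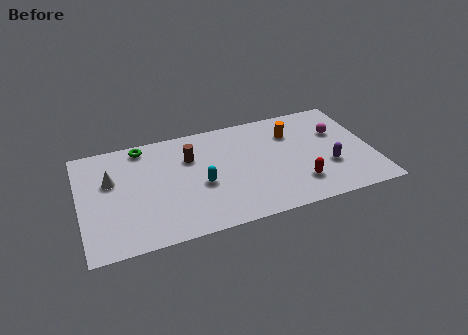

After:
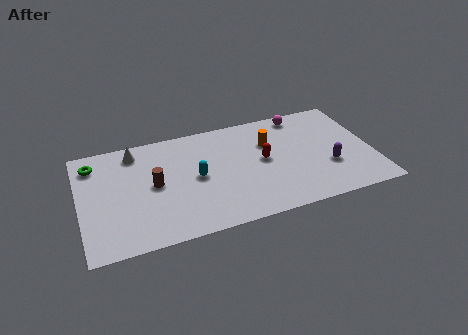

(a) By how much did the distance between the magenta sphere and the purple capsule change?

+1.8

The distance was about 2.5 in the first image and 4.3 in the second, so they moved 1.8 units further apart.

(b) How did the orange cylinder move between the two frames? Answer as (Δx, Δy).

(-1.2, -0.4)

From the two frames, the orange cylinder sits at roughly (10.8, 5.7) before and (9.6, 5.3) after.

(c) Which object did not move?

the purple capsule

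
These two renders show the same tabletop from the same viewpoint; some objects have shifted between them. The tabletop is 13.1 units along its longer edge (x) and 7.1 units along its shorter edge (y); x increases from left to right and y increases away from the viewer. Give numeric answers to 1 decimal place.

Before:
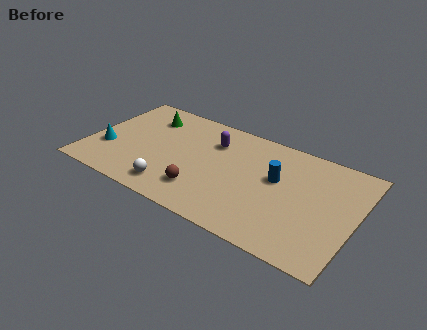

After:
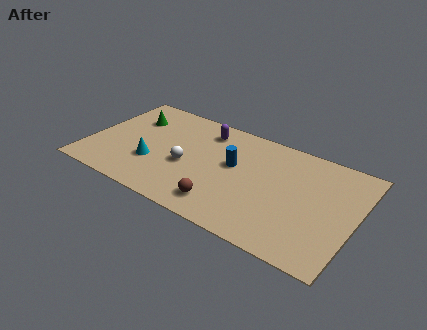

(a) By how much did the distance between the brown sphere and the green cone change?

+1.3

They were about 5.1 units apart before and 6.4 after — 1.3 units further apart.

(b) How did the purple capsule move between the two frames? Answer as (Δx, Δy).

(-0.5, 0.6)

The purple capsule started near (5.9, 5.2) and ended near (5.4, 5.8).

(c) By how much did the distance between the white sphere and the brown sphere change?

+1.2

The distance was about 1.5 in the first image and 2.7 in the second, so they moved 1.2 units further apart.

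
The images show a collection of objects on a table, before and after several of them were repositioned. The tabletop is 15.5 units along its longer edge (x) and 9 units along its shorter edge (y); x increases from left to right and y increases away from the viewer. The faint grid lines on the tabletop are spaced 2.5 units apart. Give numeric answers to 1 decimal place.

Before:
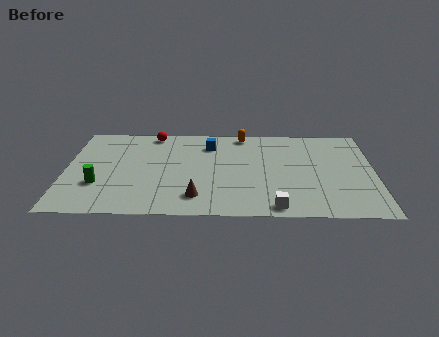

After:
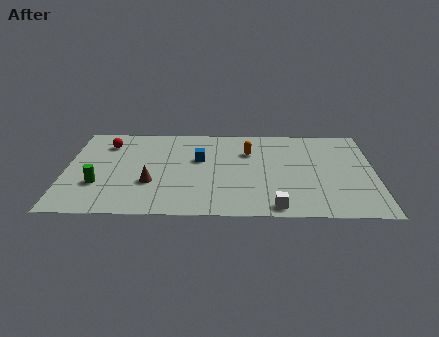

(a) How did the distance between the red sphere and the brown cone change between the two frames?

-2.2

Before: roughly 6.7 units apart; after: 4.5. That's 2.2 units closer together.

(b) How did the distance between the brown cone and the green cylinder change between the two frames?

-2.4

Before: roughly 5.0 units apart; after: 2.6. That's 2.4 units closer together.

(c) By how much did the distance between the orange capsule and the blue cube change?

+0.6

The distance was about 2.0 in the first image and 2.6 in the second, so they moved 0.6 units further apart.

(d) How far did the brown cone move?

2.6

The brown cone was near (6.6, 1.8) before and (4.3, 3.1) after, so it travelled √(2.3² + 1.3²) ≈ 2.6 units.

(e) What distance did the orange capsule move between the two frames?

1.8

From (8.9, 8.1) to (9.2, 6.3), the orange capsule covered √(0.3² + 1.8²) ≈ 1.8 units.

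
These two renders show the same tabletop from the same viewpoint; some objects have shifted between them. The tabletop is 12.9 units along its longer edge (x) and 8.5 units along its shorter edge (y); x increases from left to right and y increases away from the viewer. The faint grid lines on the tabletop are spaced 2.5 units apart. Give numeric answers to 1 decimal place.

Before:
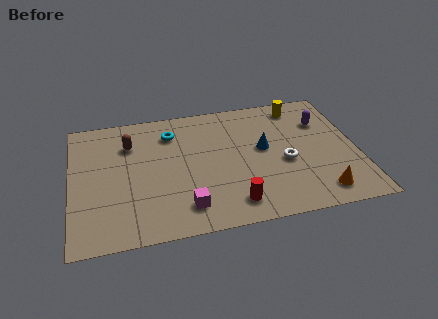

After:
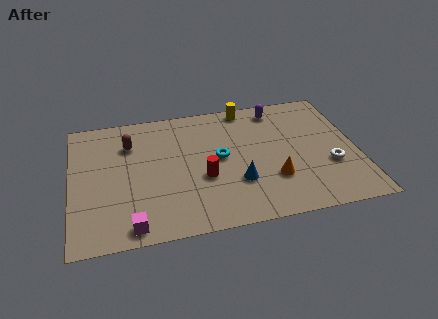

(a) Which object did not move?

the brown capsule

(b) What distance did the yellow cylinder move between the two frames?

2.4

From (10.5, 7.3) to (8.1, 7.7), the yellow cylinder covered √(2.4² + 0.4²) ≈ 2.4 units.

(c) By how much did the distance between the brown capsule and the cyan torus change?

+2.4

They were about 1.9 units apart before and 4.3 after — 2.4 units further apart.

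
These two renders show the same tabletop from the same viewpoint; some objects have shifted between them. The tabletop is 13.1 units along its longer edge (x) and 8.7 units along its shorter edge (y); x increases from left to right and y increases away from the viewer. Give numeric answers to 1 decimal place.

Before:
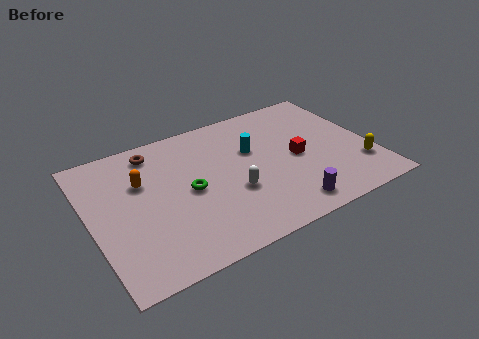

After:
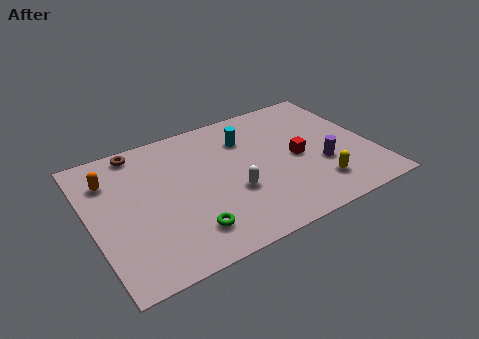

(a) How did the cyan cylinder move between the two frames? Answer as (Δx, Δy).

(-0.2, 0.9)

The cyan cylinder started near (7.7, 5.5) and ended near (7.5, 6.4).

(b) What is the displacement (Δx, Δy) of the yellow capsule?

(-2.1, -0.4)

The yellow capsule started near (12.3, 2.3) and ended near (10.2, 1.9).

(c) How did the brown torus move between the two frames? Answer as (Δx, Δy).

(-0.7, 0.4)

The brown torus was at about (3.3, 7.4) and moved to about (2.6, 7.8).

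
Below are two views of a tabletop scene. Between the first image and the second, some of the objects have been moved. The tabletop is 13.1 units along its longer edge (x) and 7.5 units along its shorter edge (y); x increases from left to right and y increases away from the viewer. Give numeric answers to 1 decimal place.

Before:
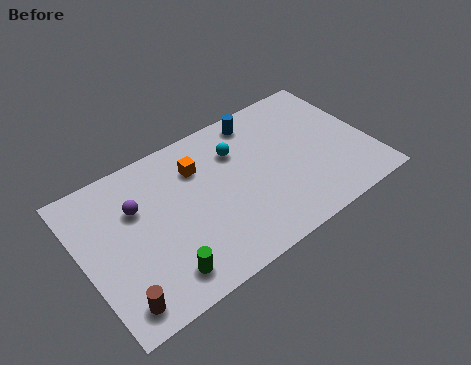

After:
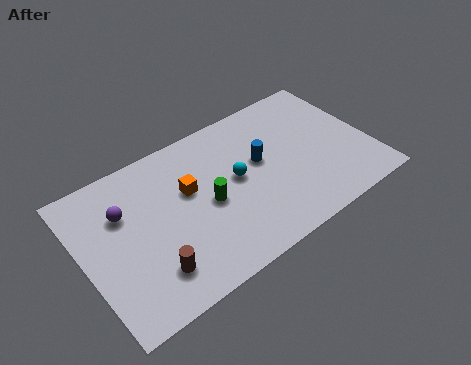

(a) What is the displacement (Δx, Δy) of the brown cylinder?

(1.6, 0.6)

The brown cylinder was at about (1.1, 1.1) and moved to about (2.7, 1.7).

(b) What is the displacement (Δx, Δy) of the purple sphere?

(-0.6, 0.1)

The purple sphere was at about (2.6, 5.0) and moved to about (2.0, 5.1).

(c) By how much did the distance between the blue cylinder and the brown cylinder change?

-3.1

Before: roughly 9.2 units apart; after: 6.1. That's 3.1 units closer together.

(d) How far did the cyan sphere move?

1.4

The cyan sphere was near (7.3, 5.4) before and (7.0, 4.0) after, so it travelled √(0.3² + 1.4²) ≈ 1.4 units.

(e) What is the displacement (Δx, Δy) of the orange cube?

(-0.6, -0.9)

The orange cube started near (5.5, 5.5) and ended near (4.9, 4.6).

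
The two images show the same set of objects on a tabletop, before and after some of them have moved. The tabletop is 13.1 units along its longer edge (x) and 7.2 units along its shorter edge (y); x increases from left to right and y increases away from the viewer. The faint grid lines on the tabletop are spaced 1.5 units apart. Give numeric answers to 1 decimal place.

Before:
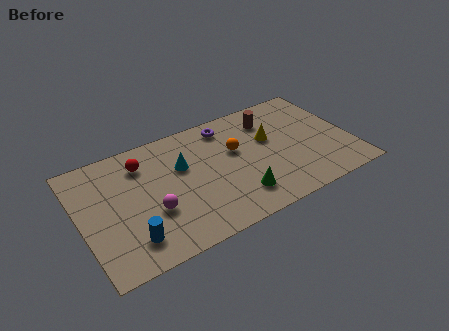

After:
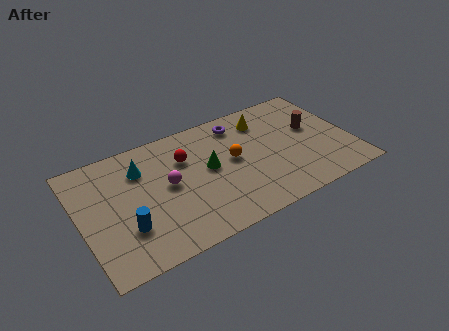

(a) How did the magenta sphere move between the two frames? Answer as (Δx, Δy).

(0.9, 1.2)

The magenta sphere started near (3.3, 2.6) and ended near (4.2, 3.8).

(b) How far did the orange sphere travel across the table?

0.5

The orange sphere moved from about (7.6, 4.4) to (7.4, 3.9), a distance of √(0.2² + 0.5²) ≈ 0.5.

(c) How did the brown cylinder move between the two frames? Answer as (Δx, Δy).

(1.9, -1.4)

The brown cylinder was at about (9.5, 5.6) and moved to about (11.4, 4.2).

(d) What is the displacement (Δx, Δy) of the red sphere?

(2.0, -0.6)

From the two frames, the red sphere sits at roughly (3.2, 5.6) before and (5.2, 5.0) after.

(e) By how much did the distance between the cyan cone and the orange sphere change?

+1.9

They were about 2.6 units apart before and 4.5 after — 1.9 units further apart.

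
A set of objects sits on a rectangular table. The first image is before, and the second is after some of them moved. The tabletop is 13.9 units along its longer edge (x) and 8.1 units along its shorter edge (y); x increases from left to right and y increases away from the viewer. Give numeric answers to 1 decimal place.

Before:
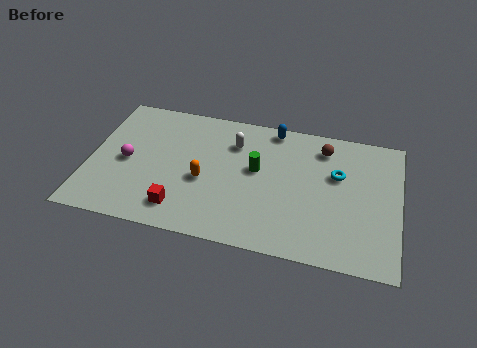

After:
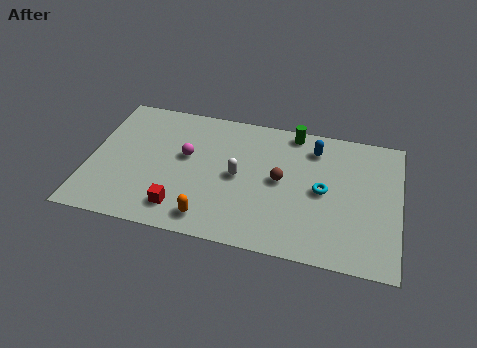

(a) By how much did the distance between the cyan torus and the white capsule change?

-1.0

They were about 4.8 units apart before and 3.8 after — 1.0 units closer together.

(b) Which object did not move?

the red cube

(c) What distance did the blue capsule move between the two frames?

2.1

The blue capsule was near (8.1, 7.3) before and (10.0, 6.5) after, so it travelled √(1.9² + 0.8²) ≈ 2.1 units.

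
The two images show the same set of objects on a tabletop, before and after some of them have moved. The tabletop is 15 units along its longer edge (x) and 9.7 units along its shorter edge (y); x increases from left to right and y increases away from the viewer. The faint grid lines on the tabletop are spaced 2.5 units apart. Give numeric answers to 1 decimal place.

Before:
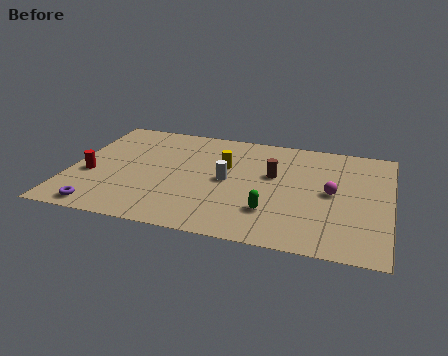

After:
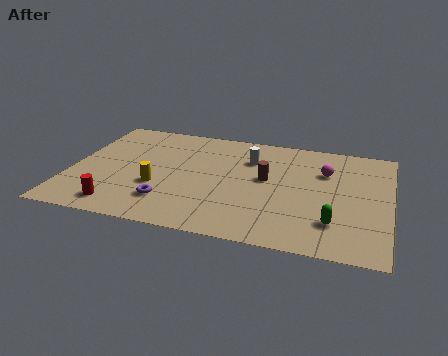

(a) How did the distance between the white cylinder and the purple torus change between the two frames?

-0.9

Before: roughly 6.8 units apart; after: 5.9. That's 0.9 units closer together.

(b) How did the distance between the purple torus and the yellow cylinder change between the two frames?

-6.1

Before: roughly 7.4 units apart; after: 1.3. That's 6.1 units closer together.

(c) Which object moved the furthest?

the yellow cylinder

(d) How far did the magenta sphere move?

1.8

The magenta sphere moved from about (12.3, 4.9) to (11.9, 6.7), a distance of √(0.4² + 1.8²) ≈ 1.8.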